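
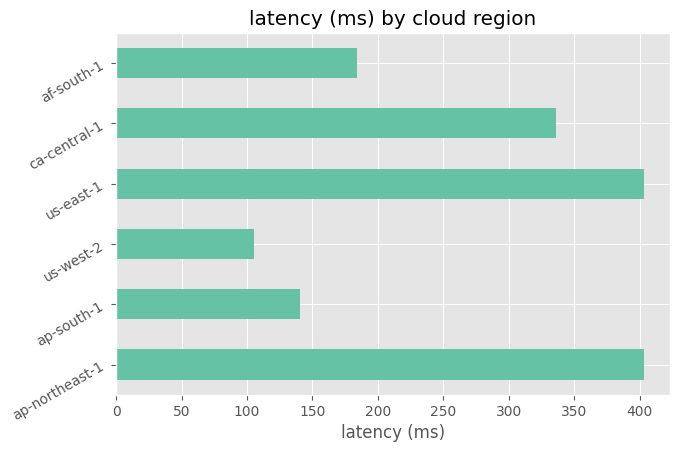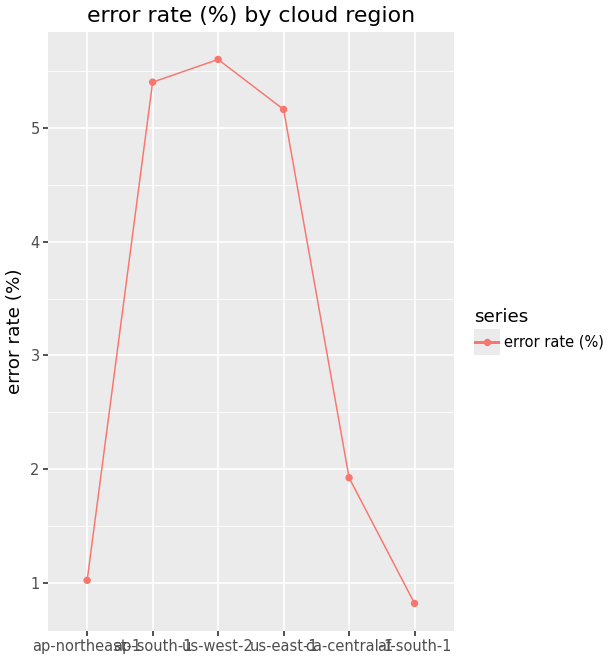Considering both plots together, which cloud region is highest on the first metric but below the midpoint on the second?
Chart 2 median error rate (%) ≈ 4; below-median cloud regions: ap-northeast-1, ca-central-1, af-south-1. Among those, ap-northeast-1 has the highest latency (ms) (≈ 400).

ap-northeast-1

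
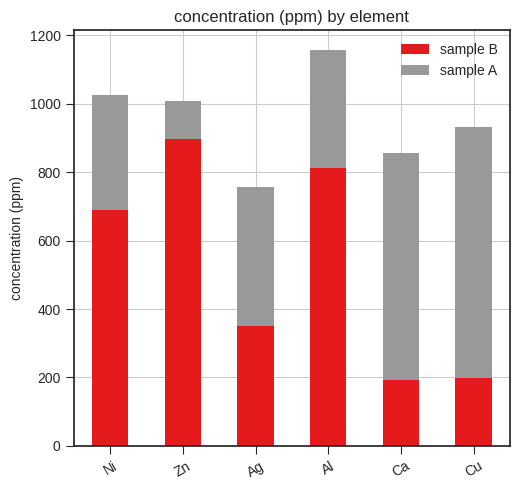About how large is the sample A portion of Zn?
≈ 100

sample A top ≈ 1000, bottom ≈ 900; segment ≈ 100.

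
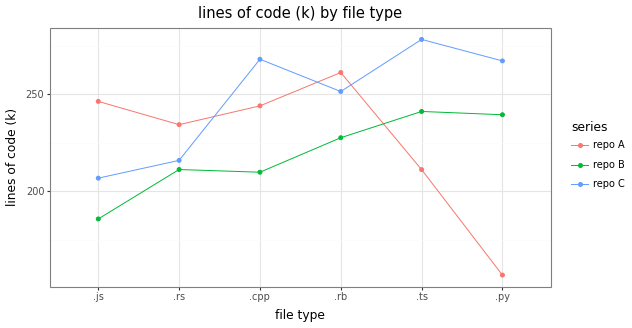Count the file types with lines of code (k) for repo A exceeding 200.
Above 200: .js, .rs, .cpp, .rb, .ts.

5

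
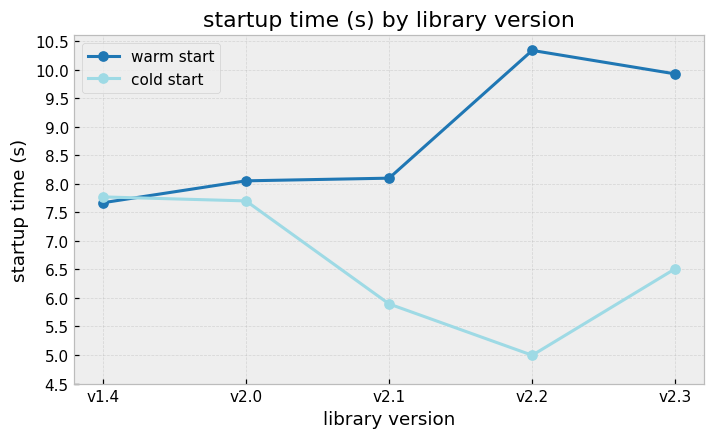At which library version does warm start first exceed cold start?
v2.0

v1.4: warm start ≈ 7.5 vs cold start ≈ 8.0 (not yet); v2.0: warm start ≈ 8.0 vs cold start ≈ 7.5 (first crossover).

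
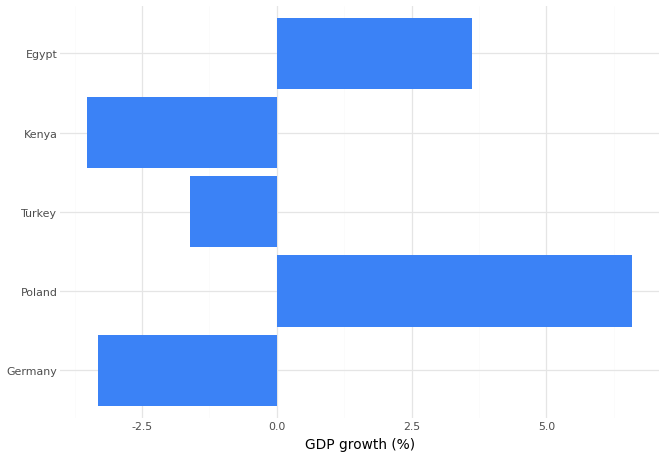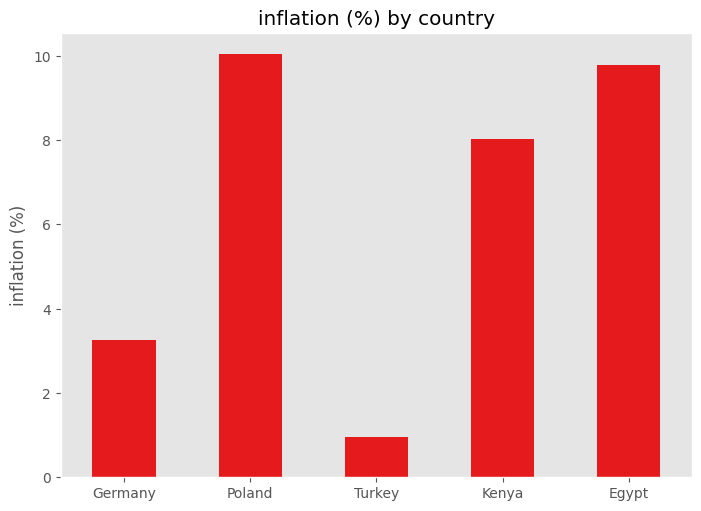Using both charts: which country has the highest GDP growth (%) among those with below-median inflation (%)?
Turkey

Chart 2 median inflation (%) ≈ 8; below-median countries: Germany, Turkey. Among those, Turkey has the highest GDP growth (%) (≈ -2).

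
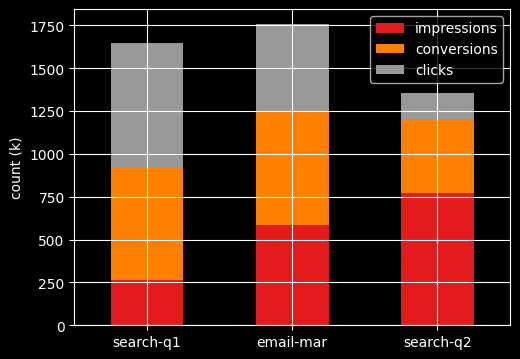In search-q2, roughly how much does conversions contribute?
≈ 400

conversions top ≈ 1200, bottom ≈ 800; segment ≈ 400.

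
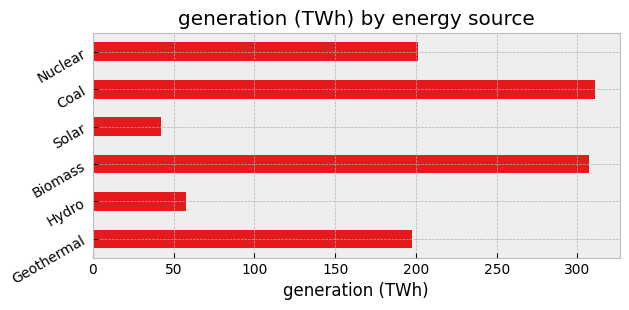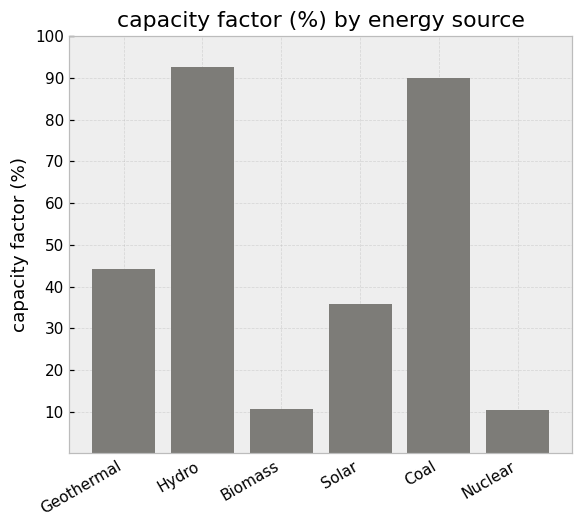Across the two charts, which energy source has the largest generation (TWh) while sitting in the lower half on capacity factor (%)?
Chart 2 median capacity factor (%) ≈ 40; below-median energy sources: Biomass, Solar, Nuclear. Among those, Biomass has the highest generation (TWh) (≈ 300).

Biomass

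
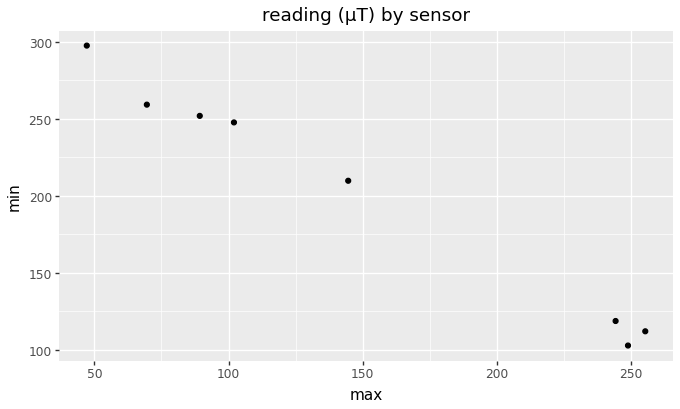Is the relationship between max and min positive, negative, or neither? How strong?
negative, strong

Points are negatively correlated; strong (|r| ≈ 1.0).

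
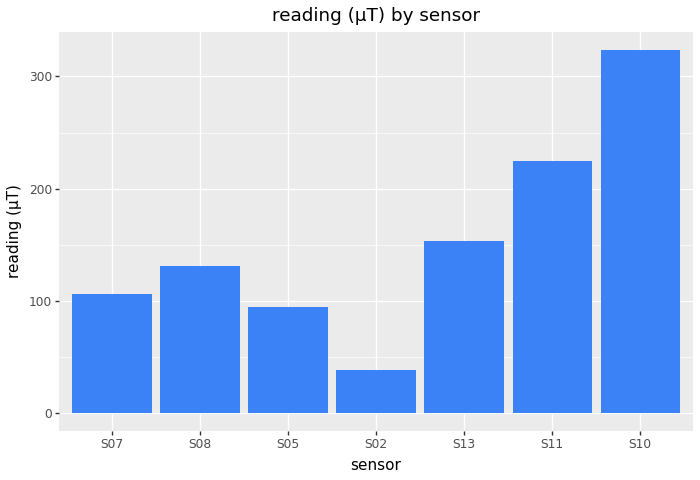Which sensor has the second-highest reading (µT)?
Top 3: S10 ≈ 300, S11 ≈ 200, S13 ≈ 150.

S11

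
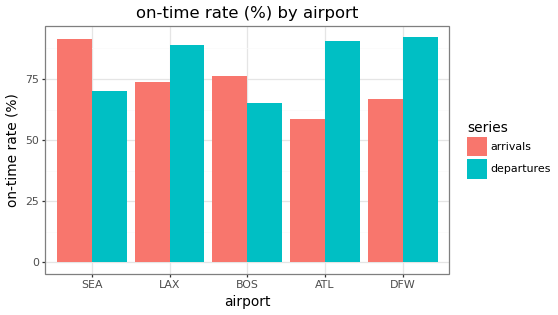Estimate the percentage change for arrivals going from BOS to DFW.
BOS ≈ 80, DFW ≈ 70; (70 − 80) / 80 ≈ -12.5%.

≈ -12.5%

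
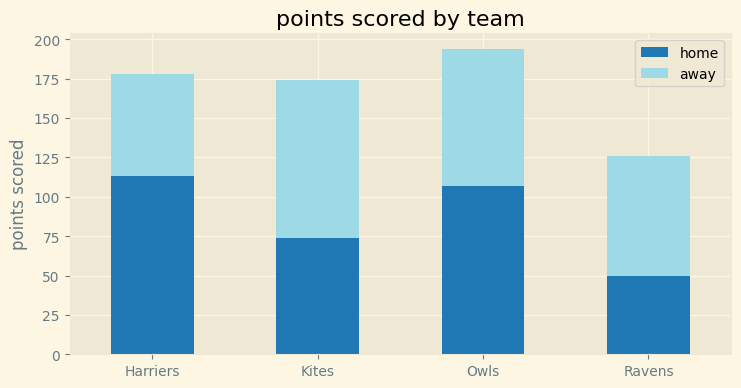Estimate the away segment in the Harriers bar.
≈ 60

away top ≈ 180, bottom ≈ 120; segment ≈ 60.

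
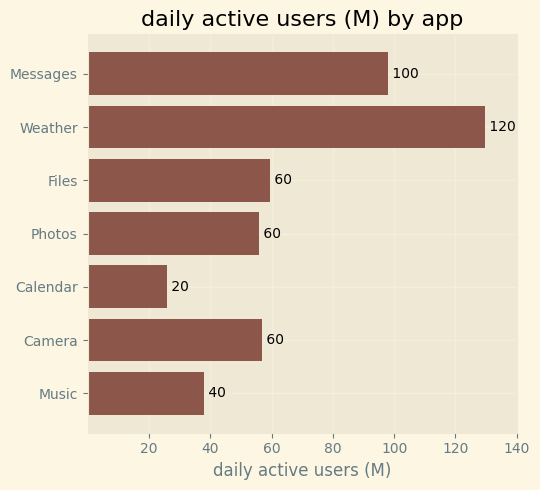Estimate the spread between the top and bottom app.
Max Weather ≈ 120, min Calendar ≈ 20; range ≈ 100.

≈ 100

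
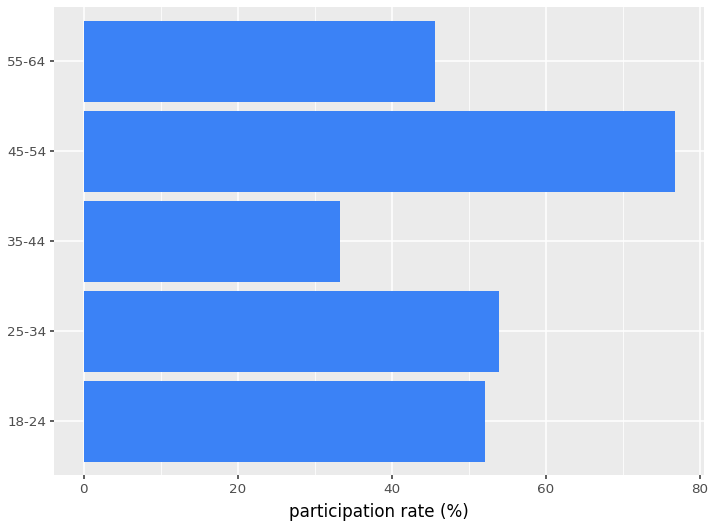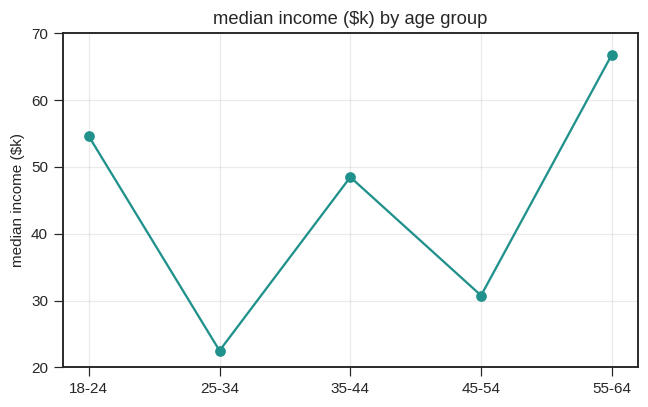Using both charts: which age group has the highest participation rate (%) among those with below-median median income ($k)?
Chart 2 median median income ($k) ≈ 50; below-median age groups: 25-34, 45-54. Among those, 45-54 has the highest participation rate (%) (≈ 80).

45-54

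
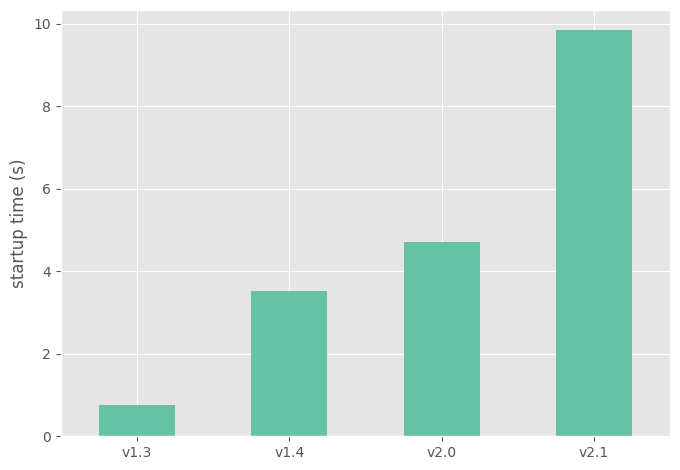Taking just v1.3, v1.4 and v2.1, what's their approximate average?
(1 + 4 + 10) / 3 ≈ 5.

≈ 5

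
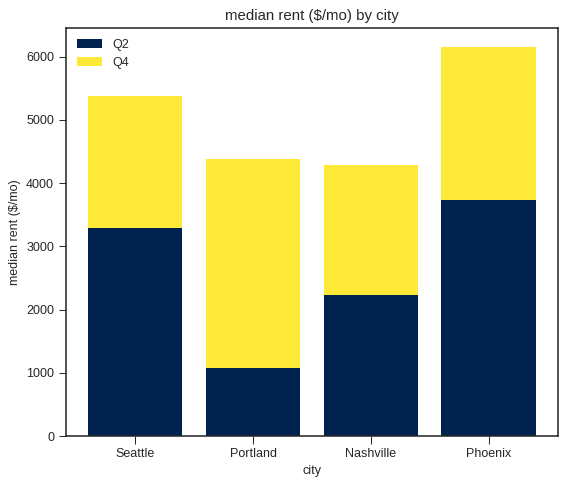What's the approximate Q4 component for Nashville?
≈ 2000

Q4 top ≈ 4000, bottom ≈ 2000; segment ≈ 2000.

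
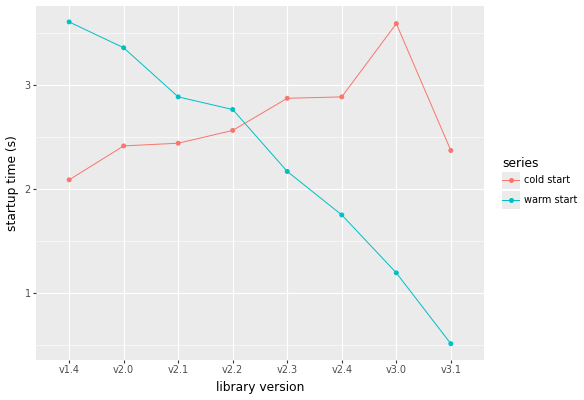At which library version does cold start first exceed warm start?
v2.3

v2.2: cold start ≈ 2.5 vs warm start ≈ 3.0 (not yet); v2.3: cold start ≈ 3.0 vs warm start ≈ 2.0 (first crossover).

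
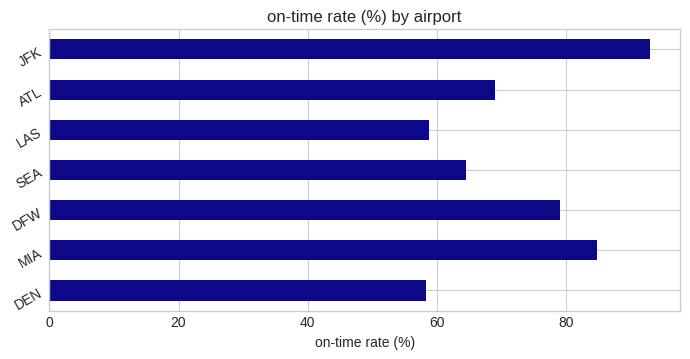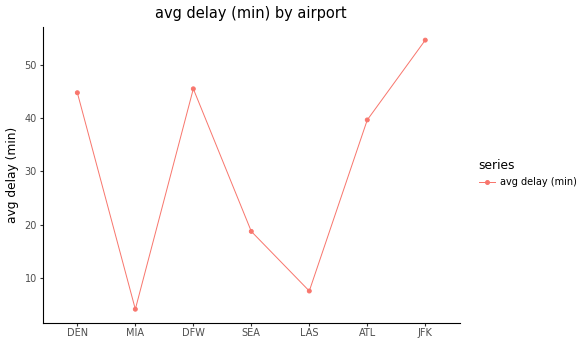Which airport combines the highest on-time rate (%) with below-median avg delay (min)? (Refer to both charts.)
Chart 2 median avg delay (min) ≈ 40; below-median airports: MIA, SEA, LAS. Among those, MIA has the highest on-time rate (%) (≈ 80).

MIA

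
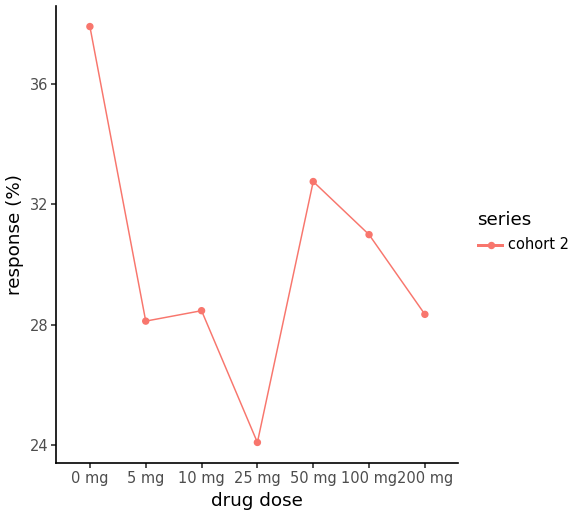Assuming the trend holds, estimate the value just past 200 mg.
≈ 26

Last three: 32, 30, 28 → slope ≈ -2/step → next ≈ 26.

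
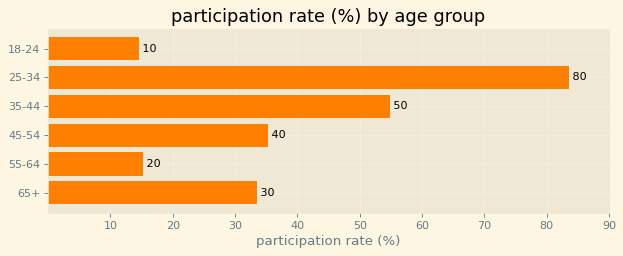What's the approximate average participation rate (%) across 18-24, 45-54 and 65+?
≈ 27

(10 + 40 + 30) / 3 ≈ 27.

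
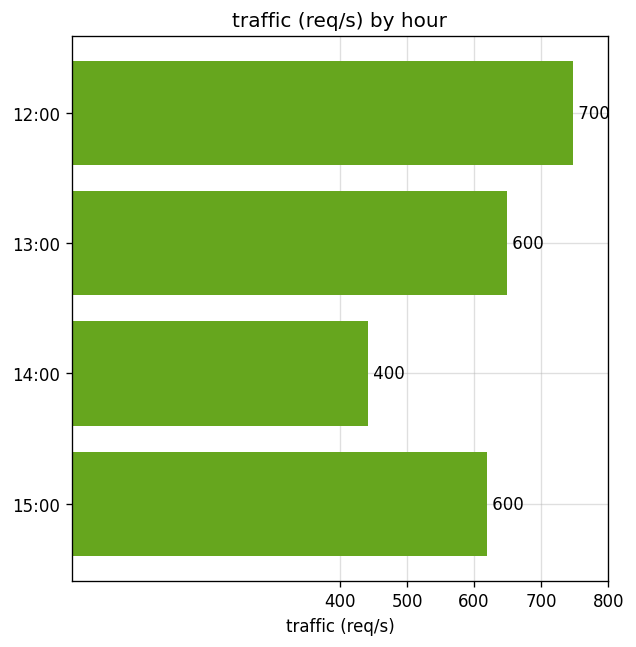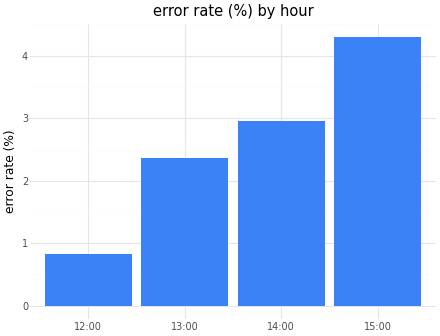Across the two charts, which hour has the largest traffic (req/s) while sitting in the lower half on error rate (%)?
Chart 2 median error rate (%) ≈ 2.5; below-median hours: 12:00, 13:00. Among those, 12:00 has the highest traffic (req/s) (≈ 700).

12:00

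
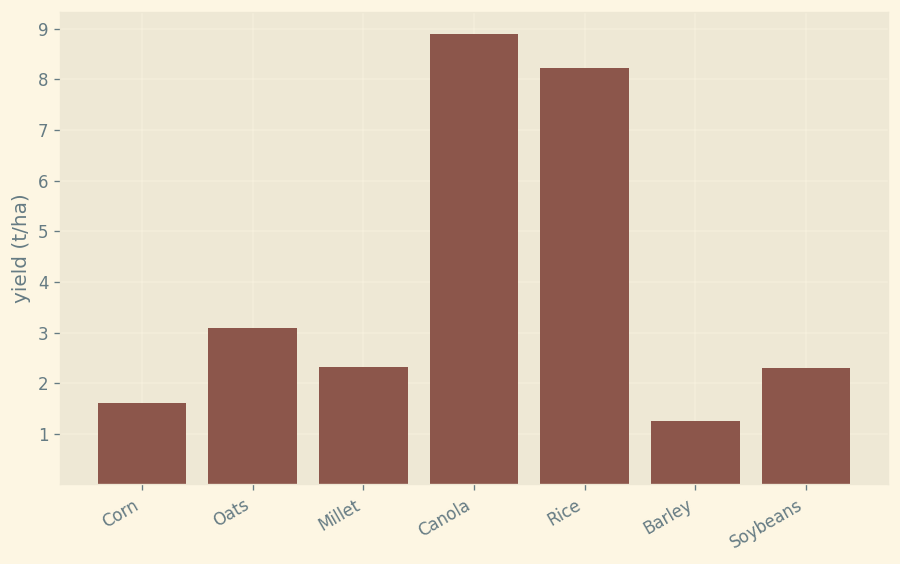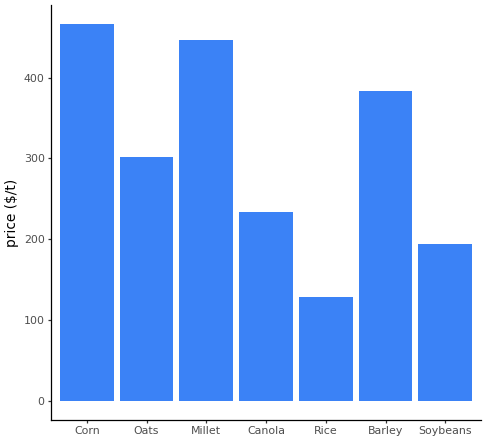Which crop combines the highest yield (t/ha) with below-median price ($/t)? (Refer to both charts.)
Canola

Chart 2 median price ($/t) ≈ 300; below-median crops: Canola, Rice, Soybeans. Among those, Canola has the highest yield (t/ha) (≈ 9).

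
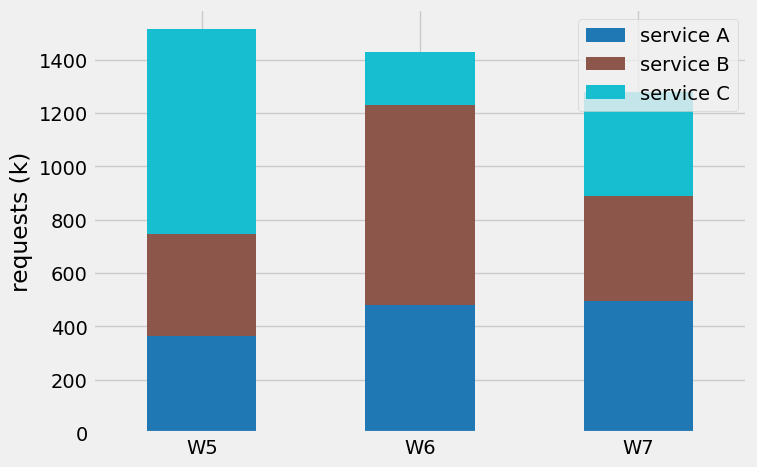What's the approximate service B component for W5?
≈ 400

service B top ≈ 800, bottom ≈ 400; segment ≈ 400.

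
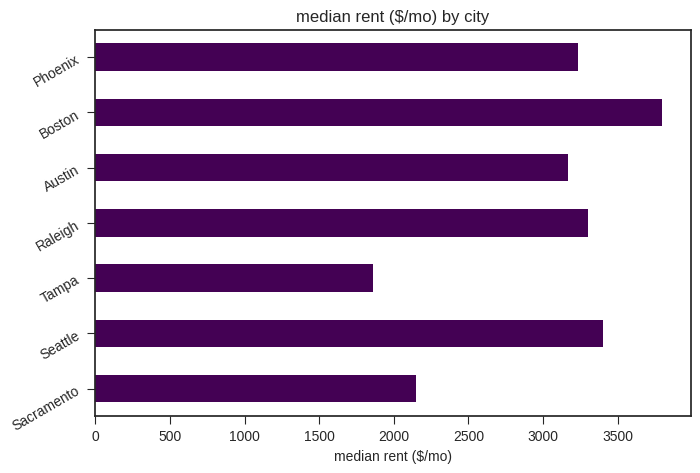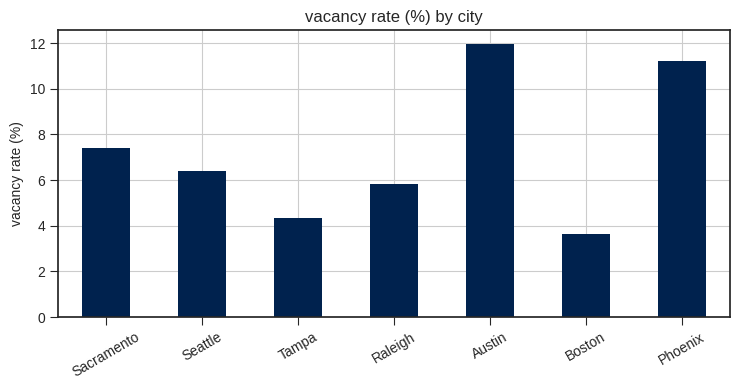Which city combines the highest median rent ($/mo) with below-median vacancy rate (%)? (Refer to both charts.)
Boston

Chart 2 median vacancy rate (%) ≈ 6; below-median cities: Tampa, Raleigh, Boston. Among those, Boston has the highest median rent ($/mo) (≈ 4000).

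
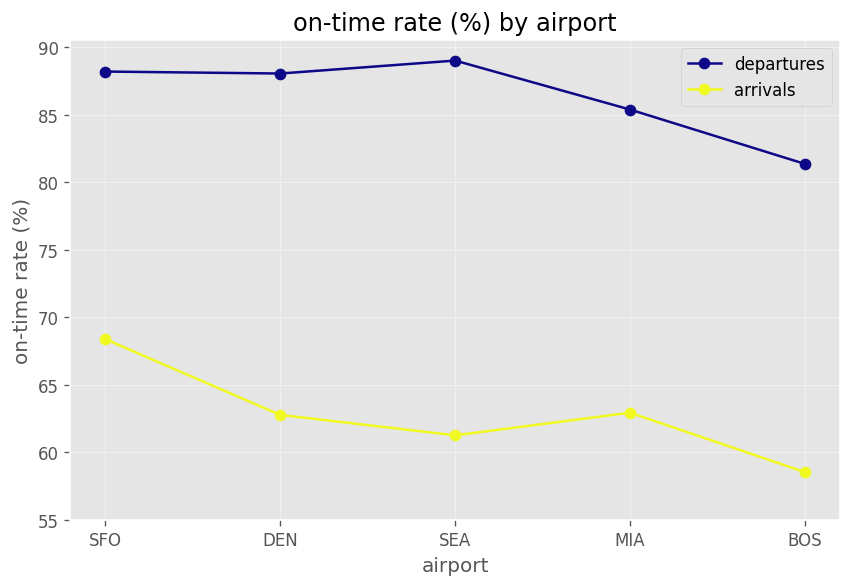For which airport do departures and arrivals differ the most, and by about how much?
SEA, ≈ 30 %

SEA: departures ≈ 90, arrivals ≈ 60 → gap ≈ 30. Next-largest (DEN) is only ≈ 25.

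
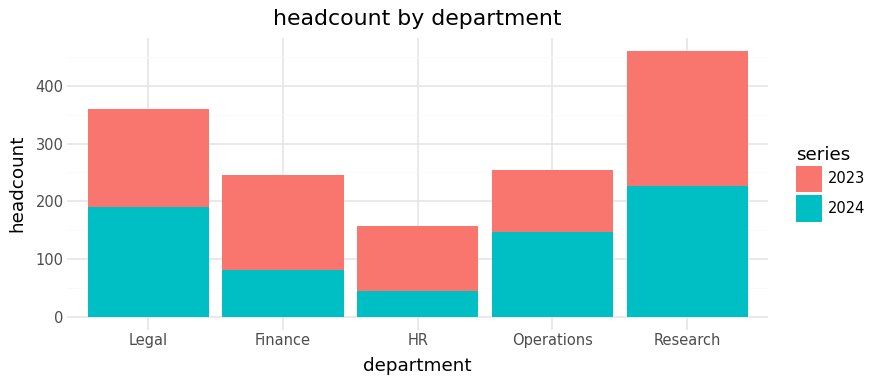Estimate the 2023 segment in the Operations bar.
2023 top ≈ 250, bottom ≈ 150; segment ≈ 100.

≈ 100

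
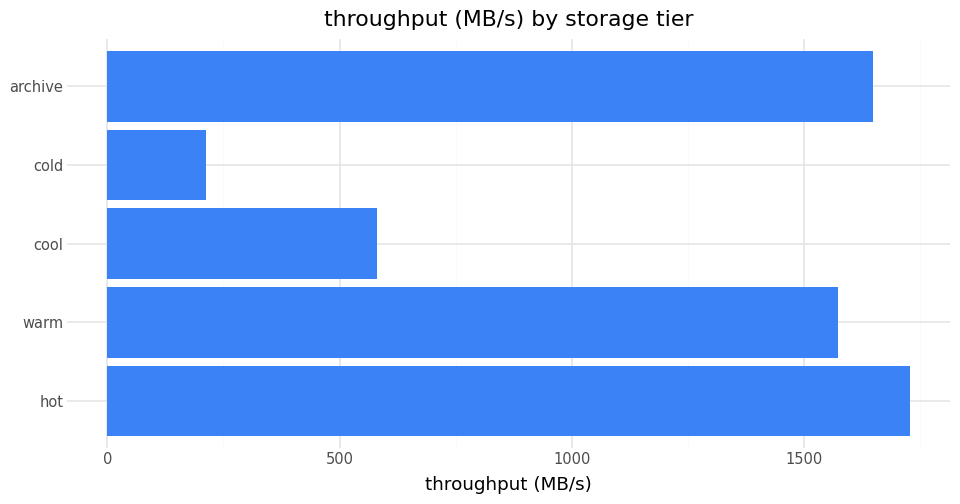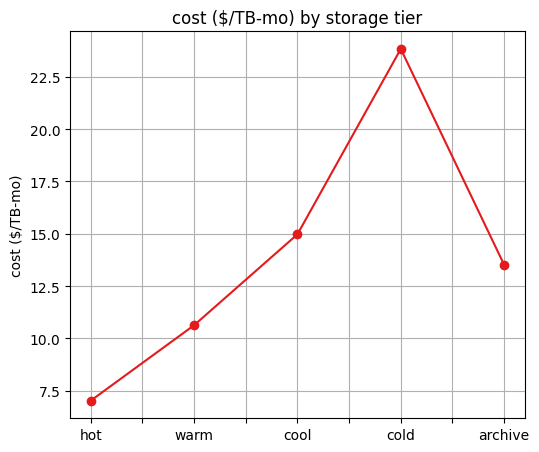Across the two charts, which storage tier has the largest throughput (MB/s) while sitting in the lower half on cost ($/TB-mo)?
Chart 2 median cost ($/TB-mo) ≈ 15; below-median storage tiers: hot, warm. Among those, hot has the highest throughput (MB/s) (≈ 1800).

hot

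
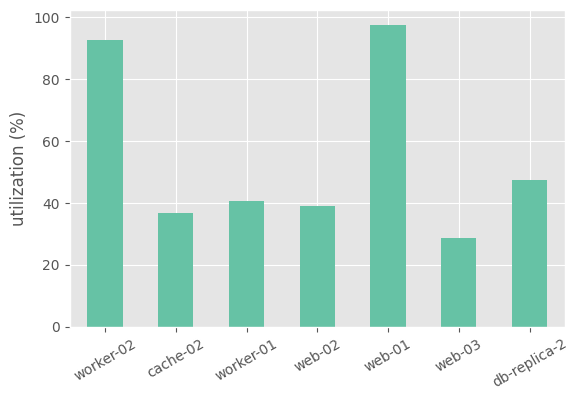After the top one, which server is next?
worker-02

Top 3: web-01 ≈ 100, worker-02 ≈ 90, db-replica-2 ≈ 50.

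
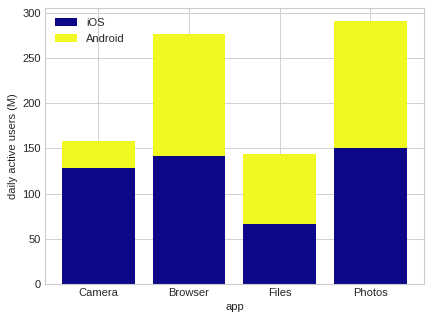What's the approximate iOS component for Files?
iOS top ≈ 75, bottom ≈ 0; segment ≈ 75.

≈ 75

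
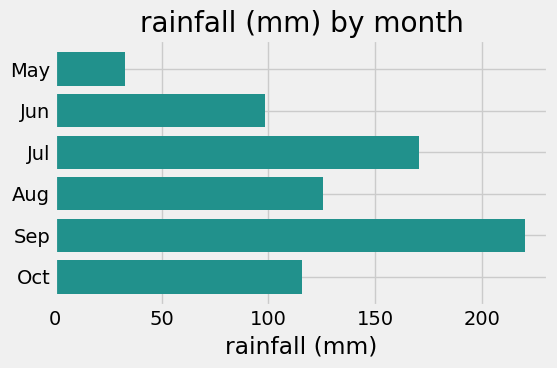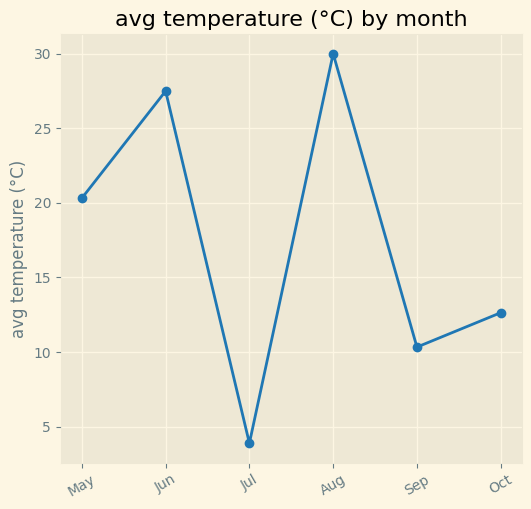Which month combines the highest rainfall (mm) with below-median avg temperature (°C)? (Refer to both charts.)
Sep

Chart 2 median avg temperature (°C) ≈ 15; below-median months: Jul, Sep, Oct. Among those, Sep has the highest rainfall (mm) (≈ 225).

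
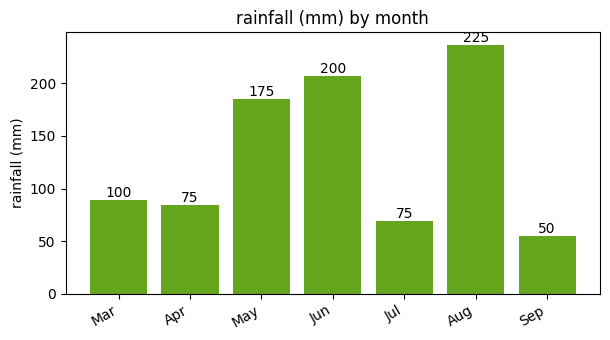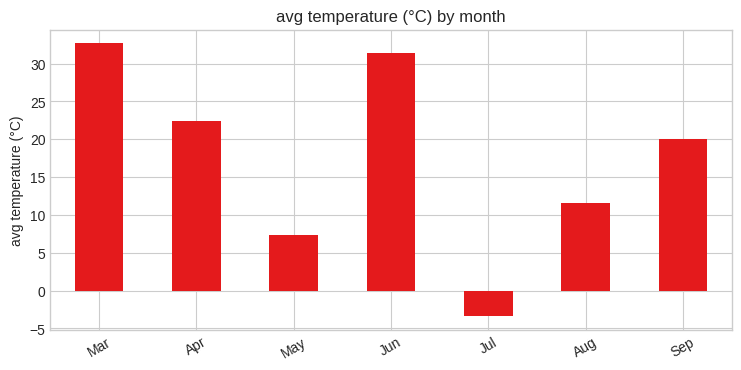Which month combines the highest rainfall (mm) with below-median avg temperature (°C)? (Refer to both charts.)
Aug

Chart 2 median avg temperature (°C) ≈ 20; below-median months: May, Jul, Aug. Among those, Aug has the highest rainfall (mm) (≈ 225).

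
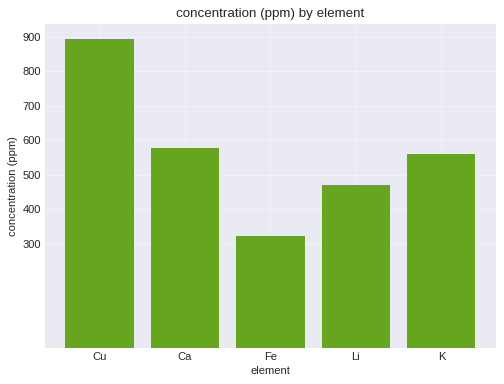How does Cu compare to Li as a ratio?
≈ 1.8×

Cu ≈ 900, Li ≈ 500; 900/500 ≈ 1.8.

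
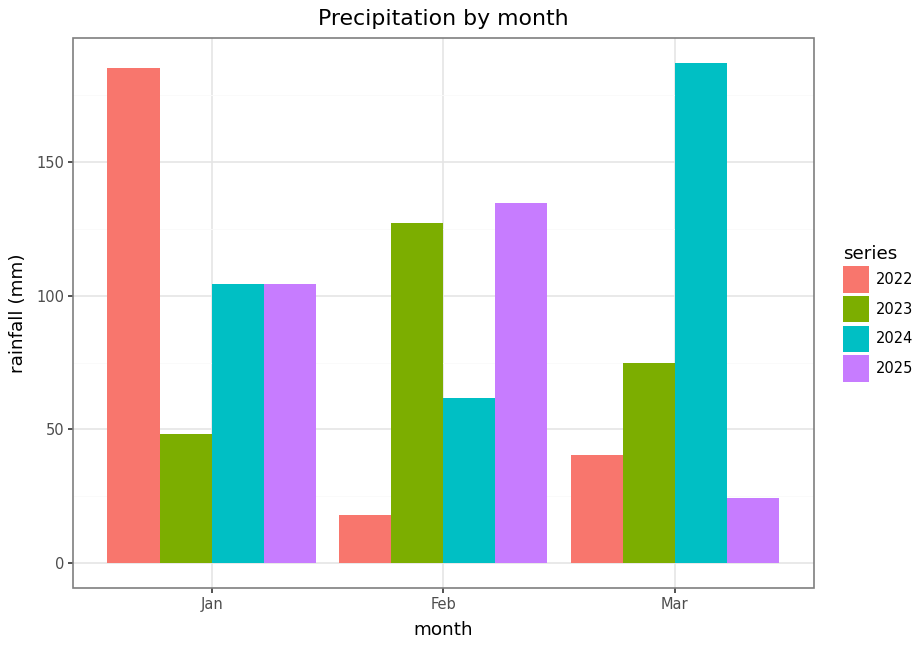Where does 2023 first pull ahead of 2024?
Jan: 2023 ≈ 40 vs 2024 ≈ 100 (not yet); Feb: 2023 ≈ 120 vs 2024 ≈ 60 (first crossover).

Feb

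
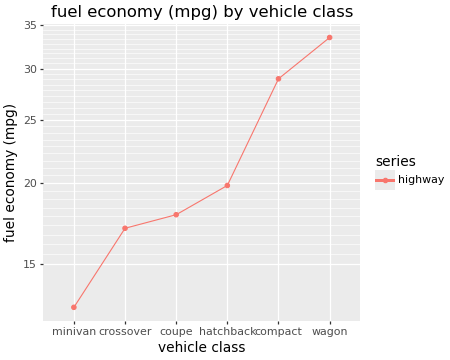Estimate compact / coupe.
≈ 1.56×

compact ≈ 28, coupe ≈ 18; 28/18 ≈ 1.56.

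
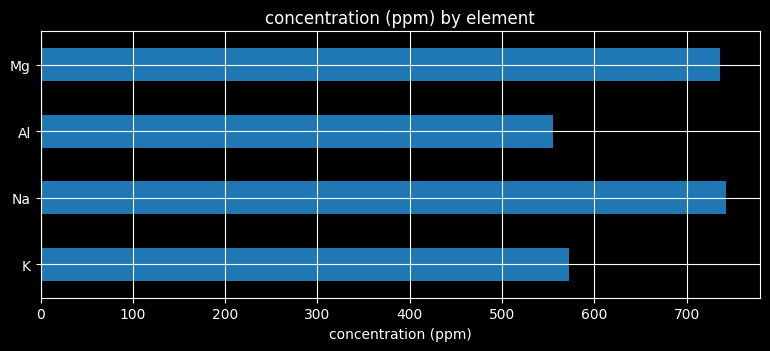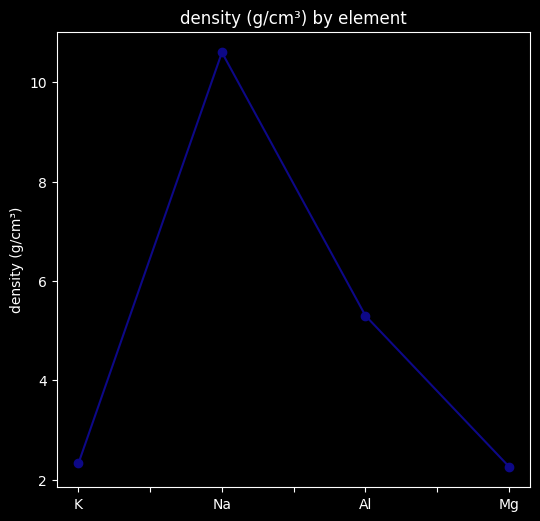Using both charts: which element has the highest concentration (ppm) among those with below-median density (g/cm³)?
Mg

Chart 2 median density (g/cm³) ≈ 4; below-median elements: K, Mg. Among those, Mg has the highest concentration (ppm) (≈ 700).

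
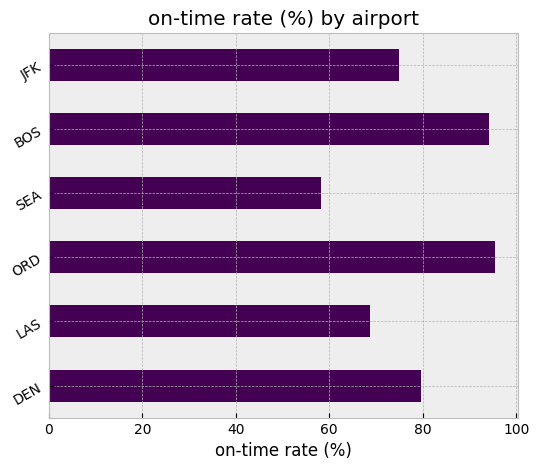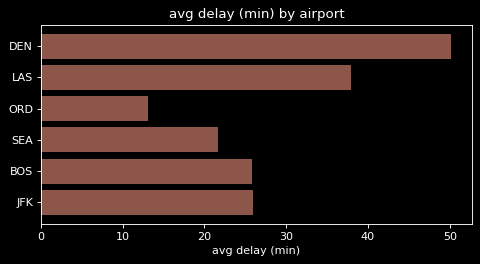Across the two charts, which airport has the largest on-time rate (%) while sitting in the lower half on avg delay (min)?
ORD

Chart 2 median avg delay (min) ≈ 25; below-median airports: ORD, SEA, BOS. Among those, ORD has the highest on-time rate (%) (≈ 100).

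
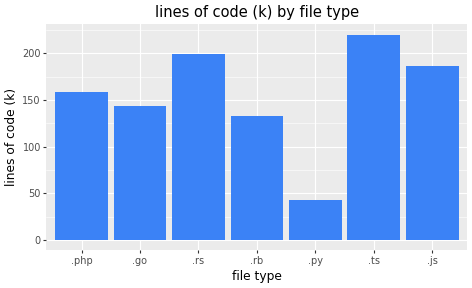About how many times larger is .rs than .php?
≈ 1.25×

.rs ≈ 200, .php ≈ 160; 200/160 ≈ 1.25.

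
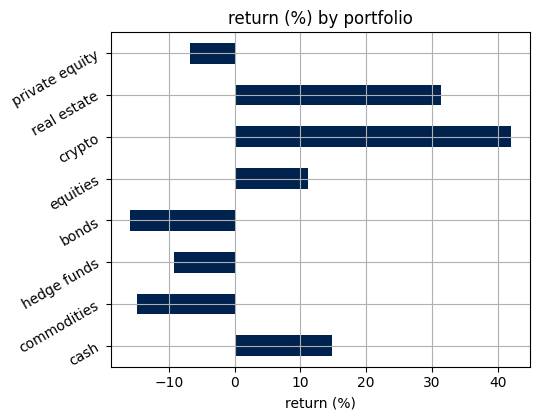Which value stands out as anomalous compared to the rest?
crypto

crypto ≈ 40; the rest sit between ≈ -15 and ≈ 30.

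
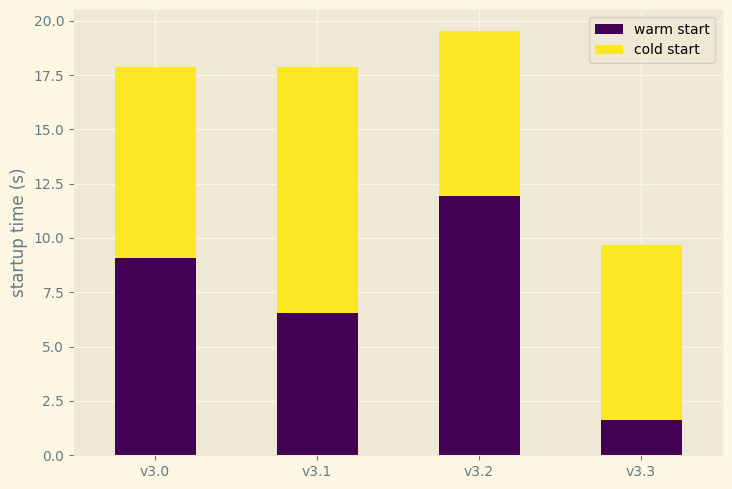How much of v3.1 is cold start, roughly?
≈ 12

cold start top ≈ 18, bottom ≈ 6; segment ≈ 12.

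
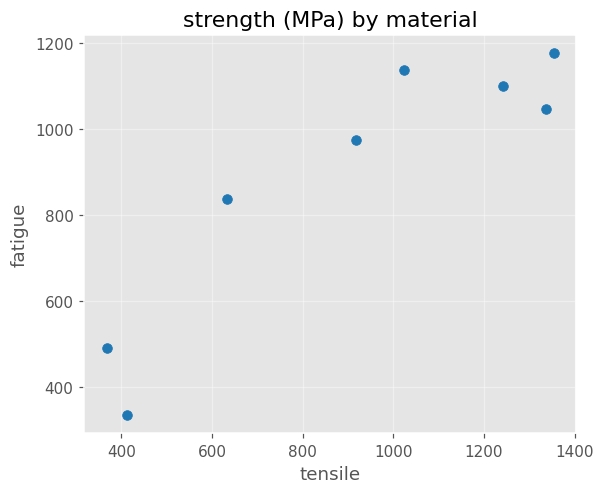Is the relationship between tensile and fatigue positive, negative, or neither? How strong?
Points are positively correlated; strong (|r| ≈ 0.9).

positive, strong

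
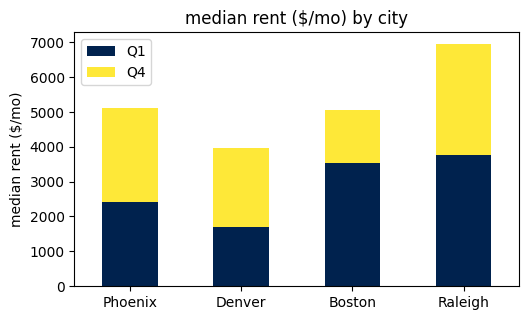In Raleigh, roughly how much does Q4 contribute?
≈ 3000

Q4 top ≈ 7000, bottom ≈ 4000; segment ≈ 3000.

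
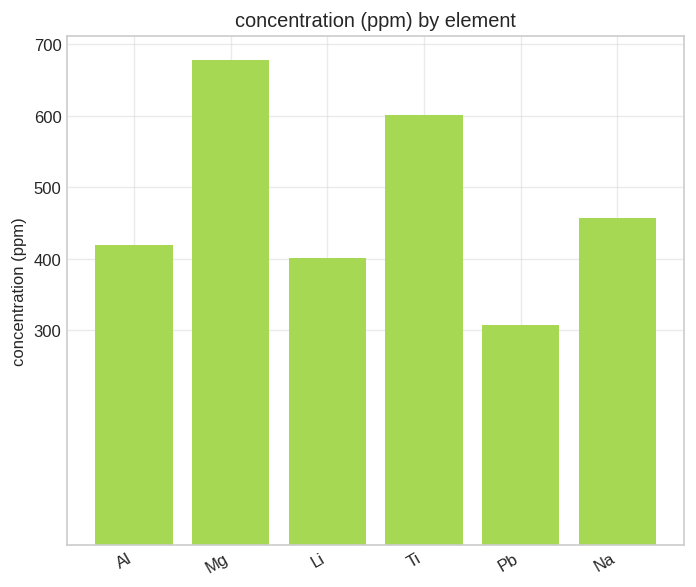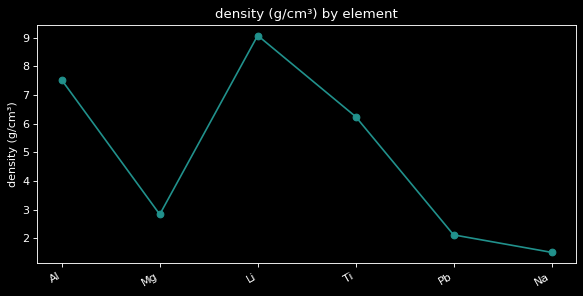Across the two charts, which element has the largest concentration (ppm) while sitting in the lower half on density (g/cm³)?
Chart 2 median density (g/cm³) ≈ 5; below-median elements: Mg, Pb, Na. Among those, Mg has the highest concentration (ppm) (≈ 700).

Mg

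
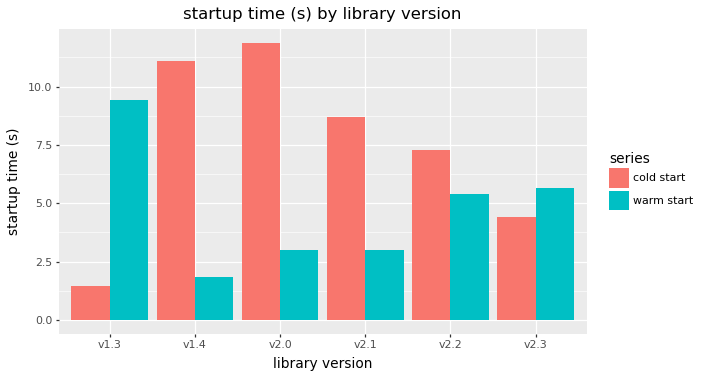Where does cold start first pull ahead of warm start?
v1.3: cold start ≈ 1 vs warm start ≈ 9 (not yet); v1.4: cold start ≈ 11 vs warm start ≈ 2 (first crossover).

v1.4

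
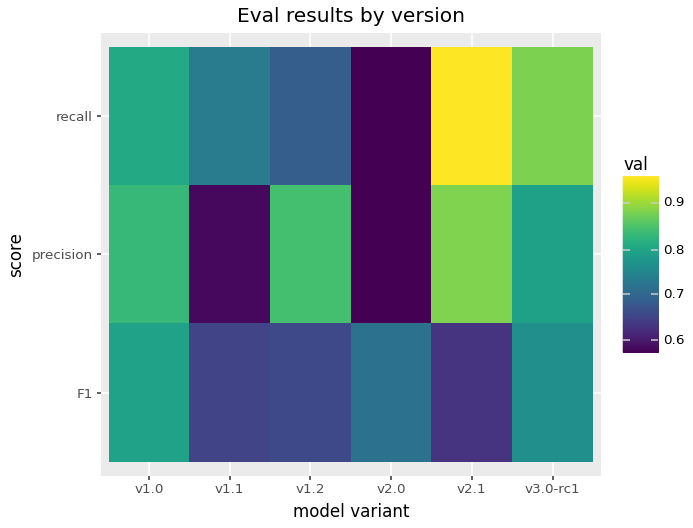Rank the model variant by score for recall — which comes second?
v3.0-rc1

Top 3 for recall: v2.1 ≈ 0.95, v3.0-rc1 ≈ 0.90, v1.0 ≈ 0.80.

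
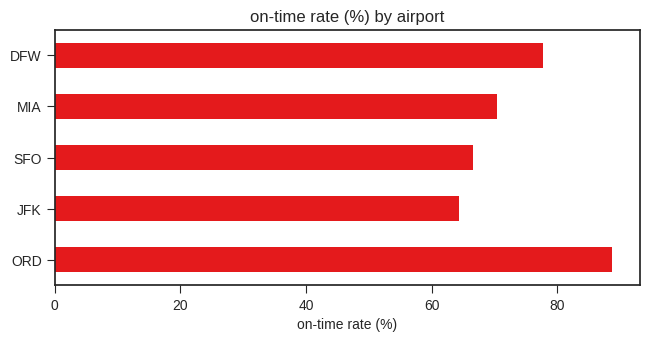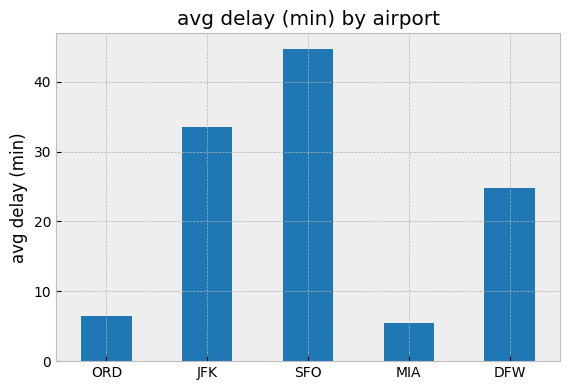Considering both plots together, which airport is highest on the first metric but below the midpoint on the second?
Chart 2 median avg delay (min) ≈ 25; below-median airports: ORD, MIA. Among those, ORD has the highest on-time rate (%) (≈ 90).

ORD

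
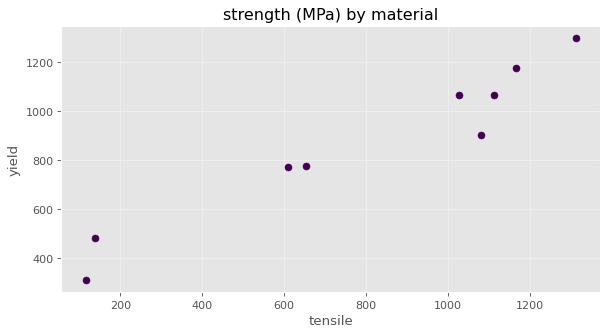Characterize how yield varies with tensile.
positive, strong

Points are positively correlated; strong (|r| ≈ 1.0).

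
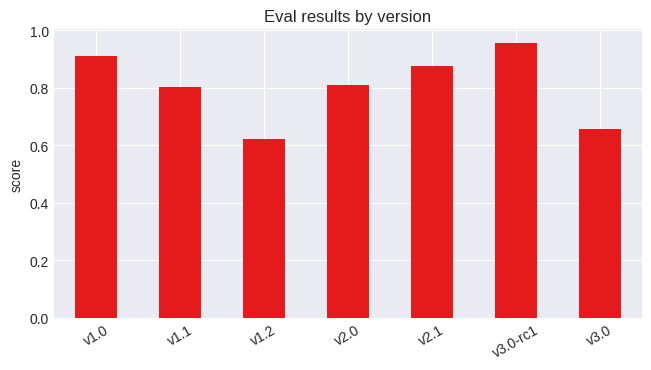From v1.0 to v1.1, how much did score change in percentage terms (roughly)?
v1.0 ≈ 0.9, v1.1 ≈ 0.8; (0.8 − 0.9) / 0.9 ≈ -11.1%.

≈ -11.1%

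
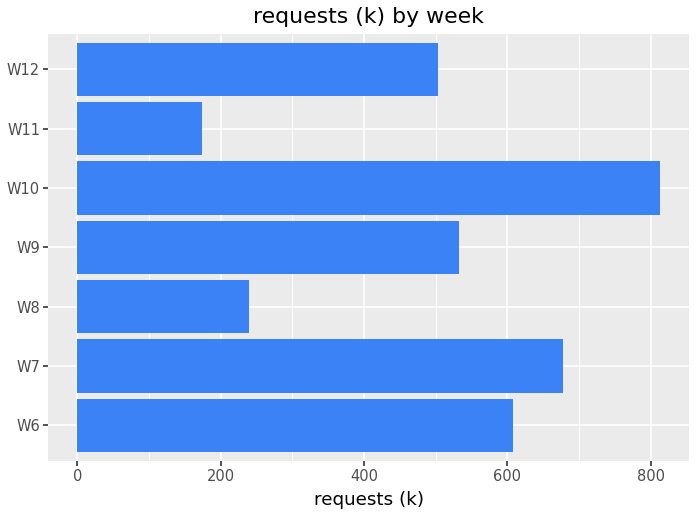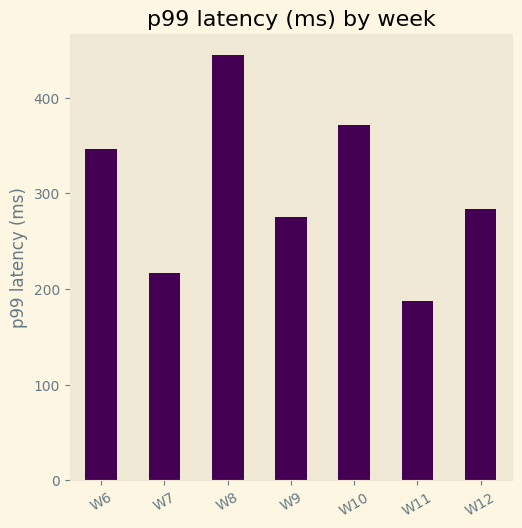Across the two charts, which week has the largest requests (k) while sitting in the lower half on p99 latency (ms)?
Chart 2 median p99 latency (ms) ≈ 300; below-median weeks: W7, W9, W11. Among those, W7 has the highest requests (k) (≈ 700).

W7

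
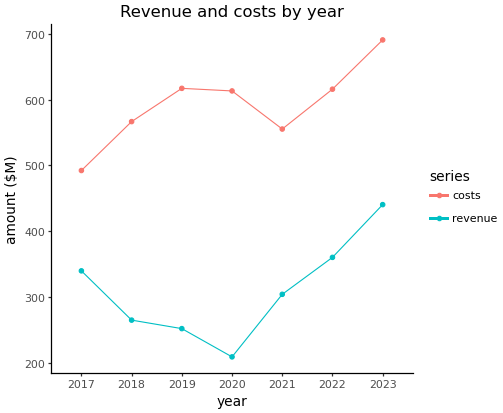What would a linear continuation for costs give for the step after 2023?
Last three: 550, 600, 700 → slope ≈ 75/step → next ≈ 775.

≈ 775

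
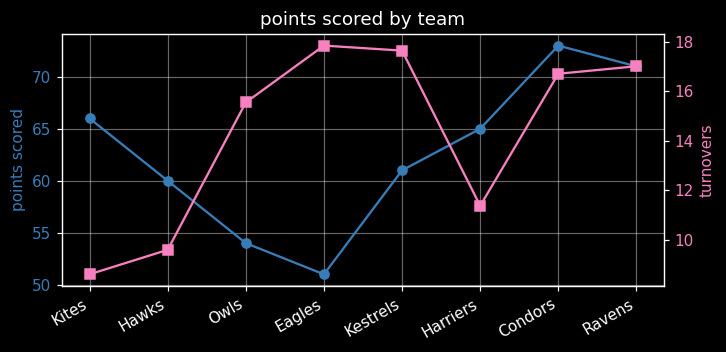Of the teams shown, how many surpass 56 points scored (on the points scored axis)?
Above 56: Kites, Hawks, Kestrels, Harriers, Condors, Ravens.

6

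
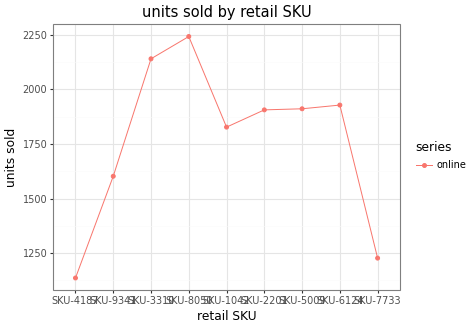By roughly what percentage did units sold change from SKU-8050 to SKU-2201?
SKU-8050 ≈ 2200, SKU-2201 ≈ 1900; (1900 − 2200) / 2200 ≈ -13.6%.

≈ -13.6%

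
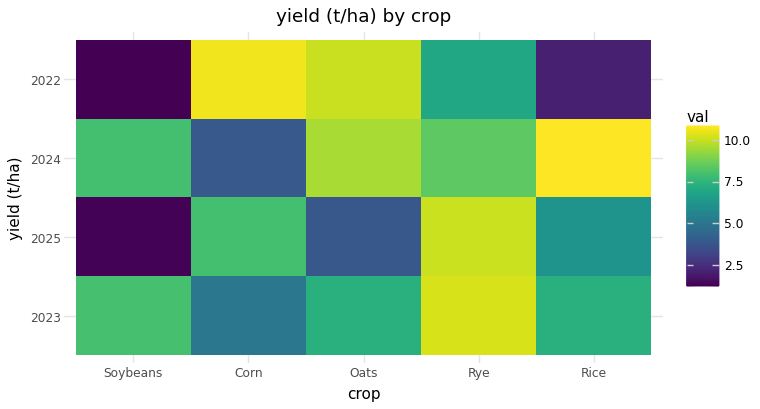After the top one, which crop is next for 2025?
Top 3 for 2025: Rye ≈ 10, Corn ≈ 8, Rice ≈ 6.

Corn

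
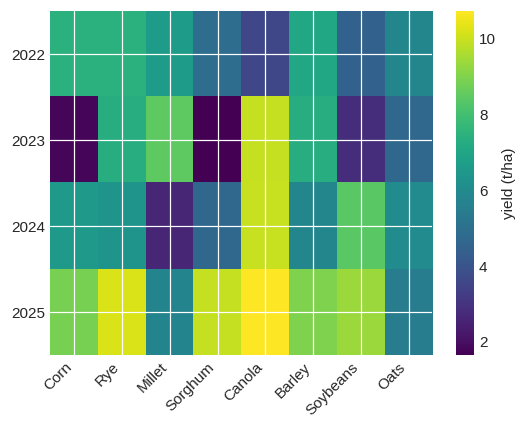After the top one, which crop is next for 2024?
Soybeans

Top 3 for 2024: Canola ≈ 10, Soybeans ≈ 8, Corn ≈ 7.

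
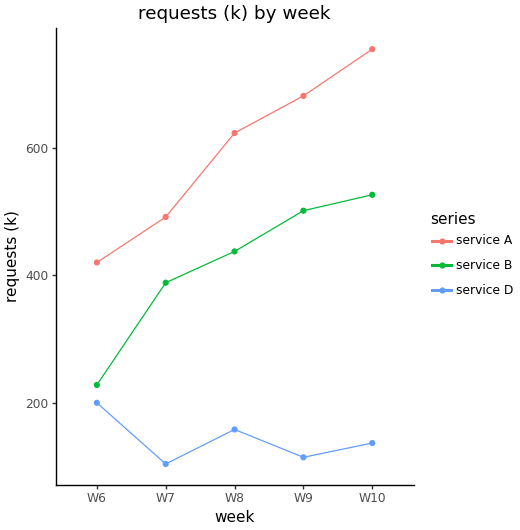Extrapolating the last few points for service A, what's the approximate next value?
≈ 900

Last three: 600, 700, 800 → slope ≈ 100/step → next ≈ 900.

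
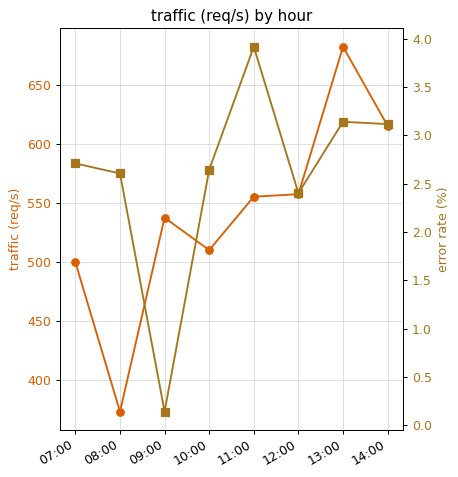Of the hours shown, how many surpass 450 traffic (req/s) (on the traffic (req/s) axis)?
Above 450: 07:00, 09:00, 10:00, 11:00, 12:00, 13:00, 14:00.

7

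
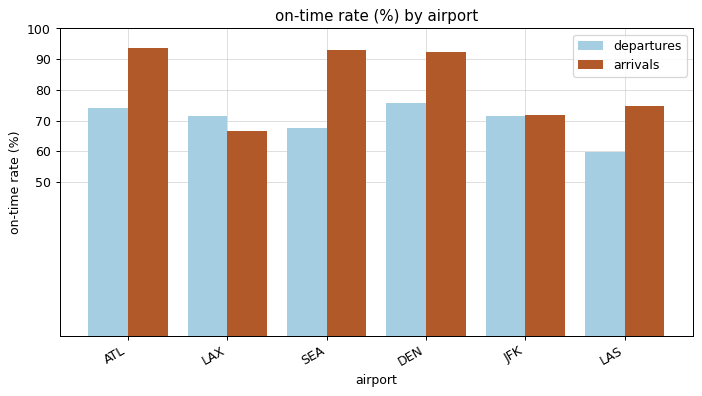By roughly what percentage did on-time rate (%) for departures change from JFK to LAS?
≈ -14.3%

JFK ≈ 70, LAS ≈ 60; (60 − 70) / 70 ≈ -14.3%.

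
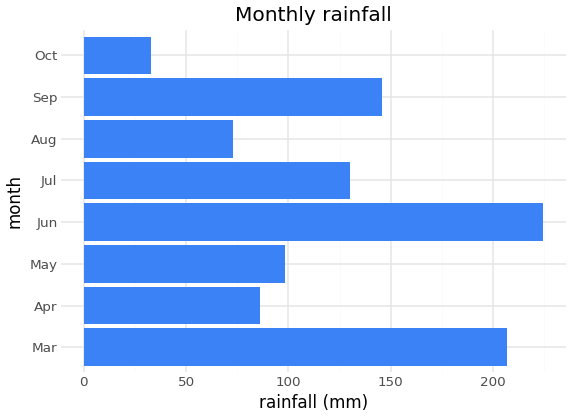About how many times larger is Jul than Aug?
Jul ≈ 140, Aug ≈ 80; 140/80 ≈ 1.75.

≈ 1.75×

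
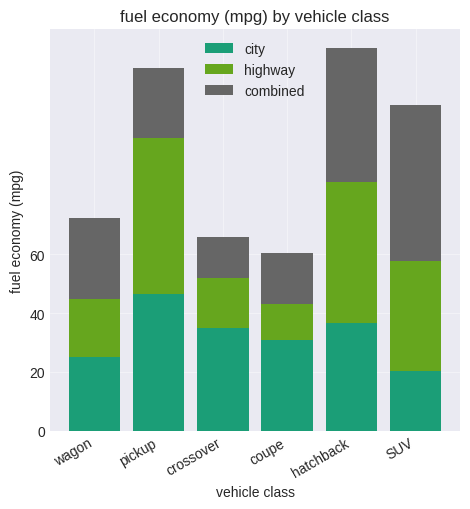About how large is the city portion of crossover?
≈ 40

city top ≈ 40, bottom ≈ 0; segment ≈ 40.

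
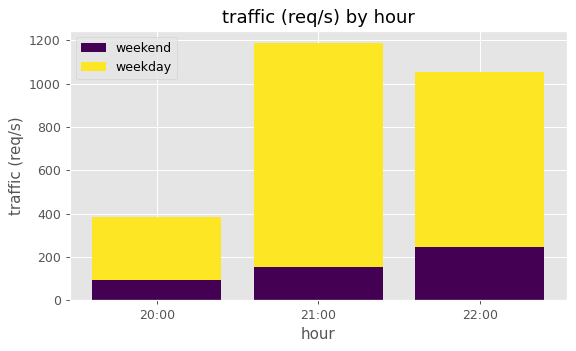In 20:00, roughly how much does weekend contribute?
weekend top ≈ 100, bottom ≈ 0; segment ≈ 100.

≈ 100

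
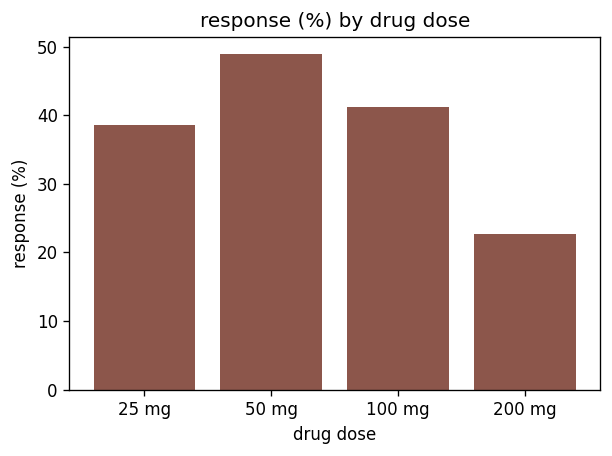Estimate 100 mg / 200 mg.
≈ 1.6×

100 mg ≈ 40, 200 mg ≈ 25; 40/25 ≈ 1.6.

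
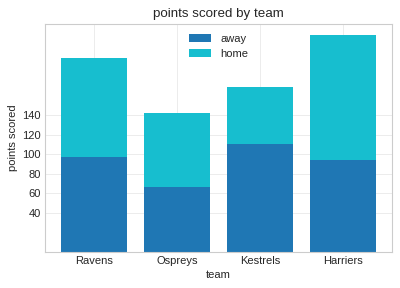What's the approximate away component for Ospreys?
≈ 60

away top ≈ 60, bottom ≈ 0; segment ≈ 60.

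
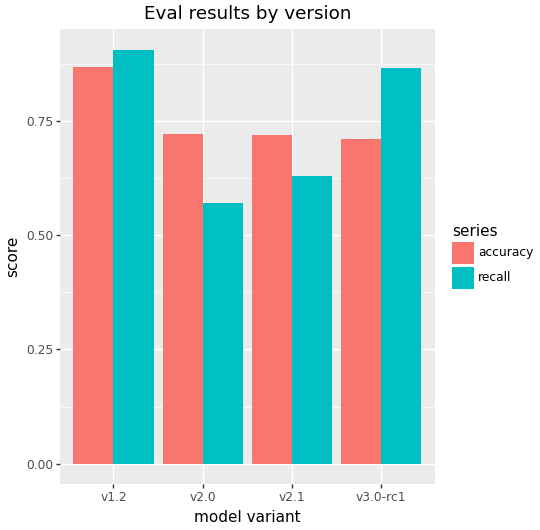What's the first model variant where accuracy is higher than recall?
v1.2: accuracy ≈ 0.9 vs recall ≈ 0.9 (not yet); v2.0: accuracy ≈ 0.7 vs recall ≈ 0.6 (first crossover).

v2.0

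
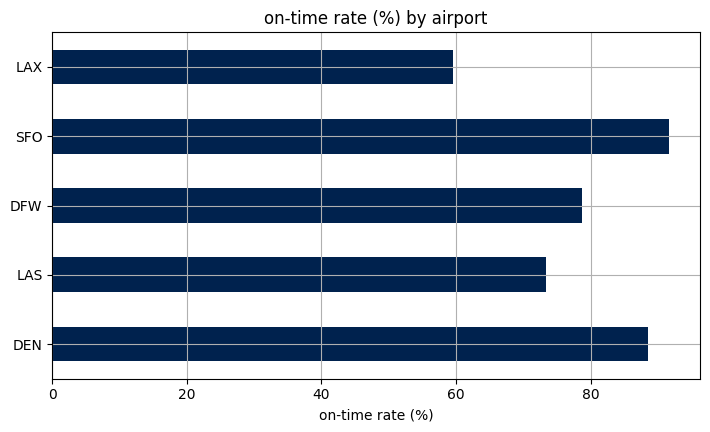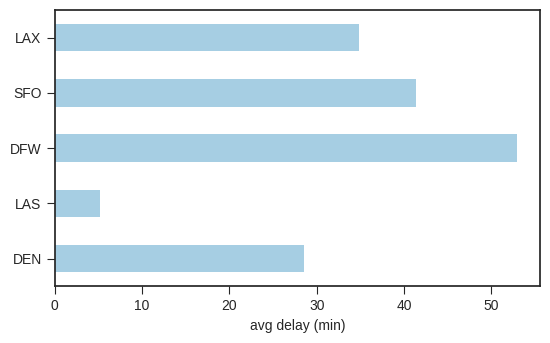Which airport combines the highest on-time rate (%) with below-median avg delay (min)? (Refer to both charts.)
DEN

Chart 2 median avg delay (min) ≈ 35; below-median airports: DEN, LAS. Among those, DEN has the highest on-time rate (%) (≈ 90).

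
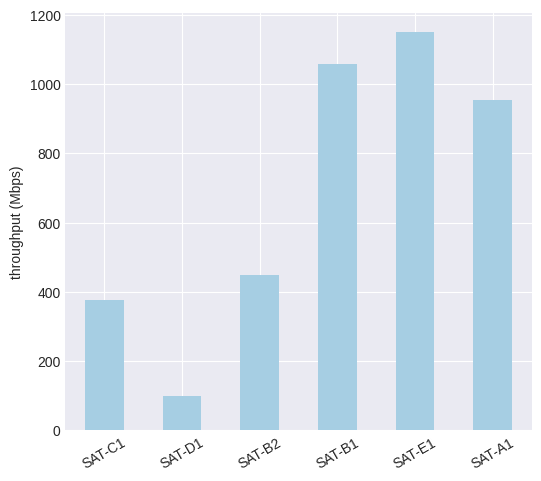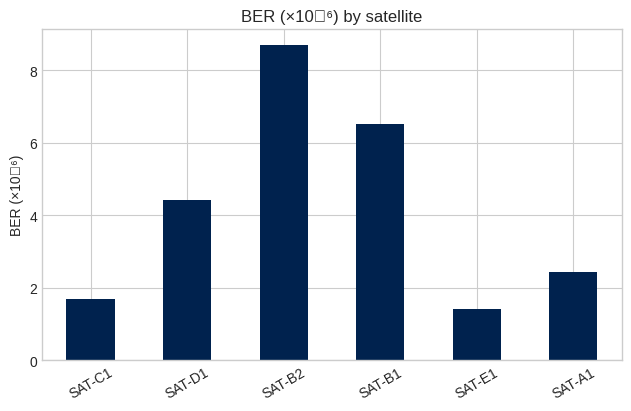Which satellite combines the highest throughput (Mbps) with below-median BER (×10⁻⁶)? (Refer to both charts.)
Chart 2 median BER (×10⁻⁶) ≈ 3; below-median satellites: SAT-C1, SAT-E1, SAT-A1. Among those, SAT-E1 has the highest throughput (Mbps) (≈ 1200).

SAT-E1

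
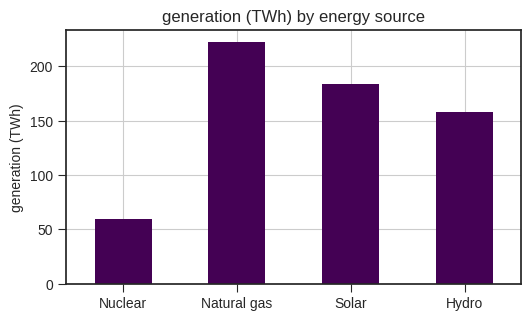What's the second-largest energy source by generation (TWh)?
Top 3: Natural gas ≈ 220, Solar ≈ 180, Hydro ≈ 160.

Solar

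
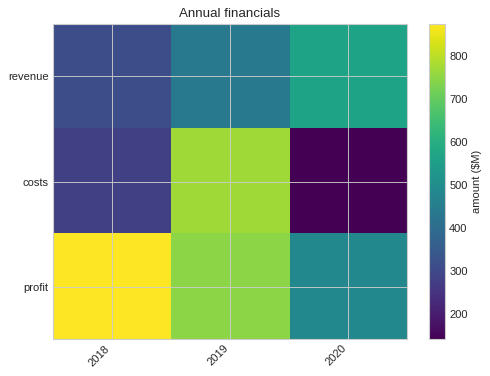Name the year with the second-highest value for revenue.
Top 3 for revenue: 2020 ≈ 600, 2019 ≈ 400, 2018 ≈ 300.

2019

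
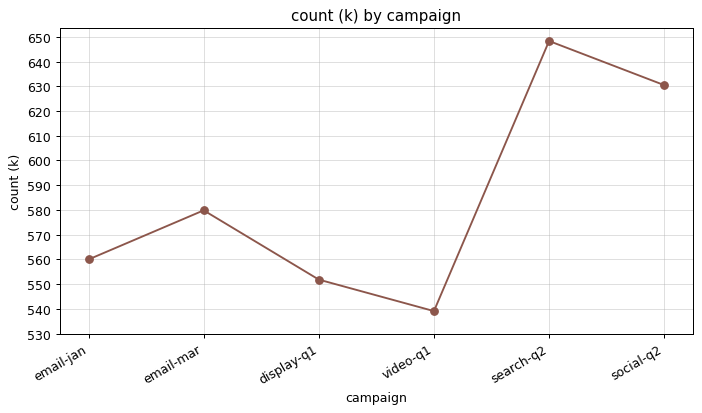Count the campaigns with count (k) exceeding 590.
Above 590: search-q2, social-q2.

2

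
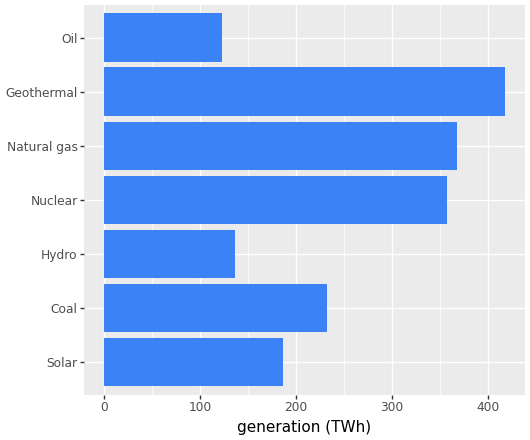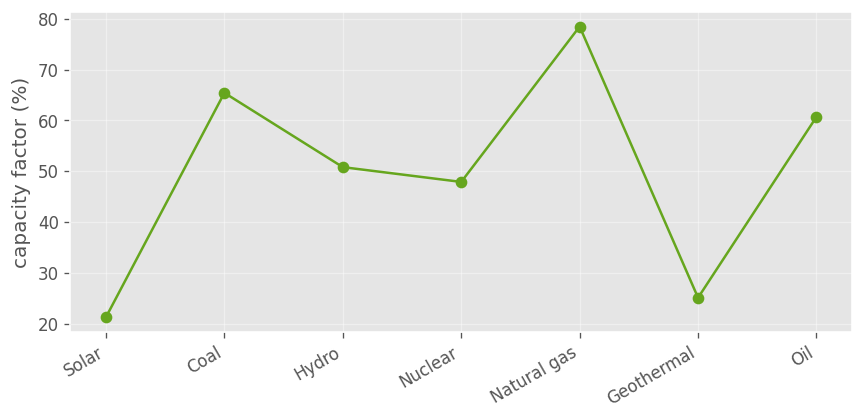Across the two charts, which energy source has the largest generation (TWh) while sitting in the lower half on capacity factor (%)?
Geothermal

Chart 2 median capacity factor (%) ≈ 50; below-median energy sources: Solar, Nuclear, Geothermal. Among those, Geothermal has the highest generation (TWh) (≈ 400).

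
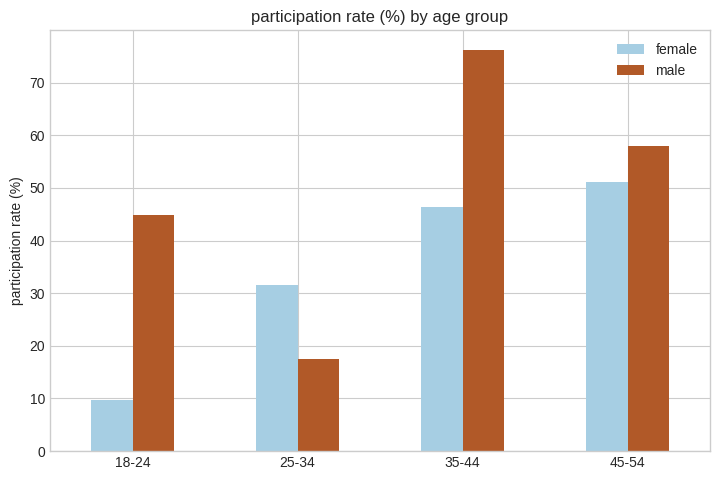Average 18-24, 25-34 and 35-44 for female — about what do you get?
(10 + 30 + 50) / 3 ≈ 30.

≈ 30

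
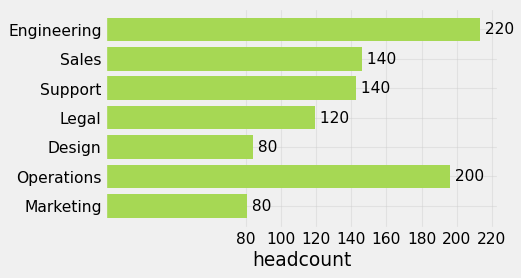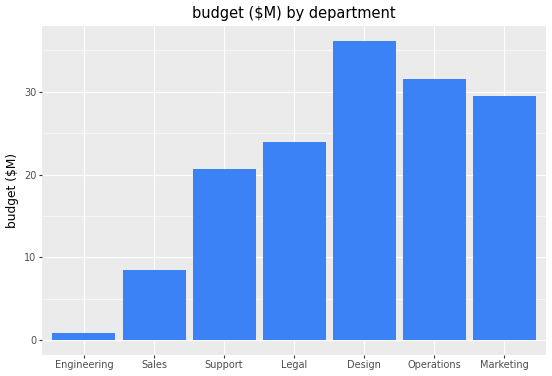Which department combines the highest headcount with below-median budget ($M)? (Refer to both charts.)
Chart 2 median budget ($M) ≈ 25; below-median departments: Engineering, Sales, Support. Among those, Engineering has the highest headcount (≈ 220).

Engineering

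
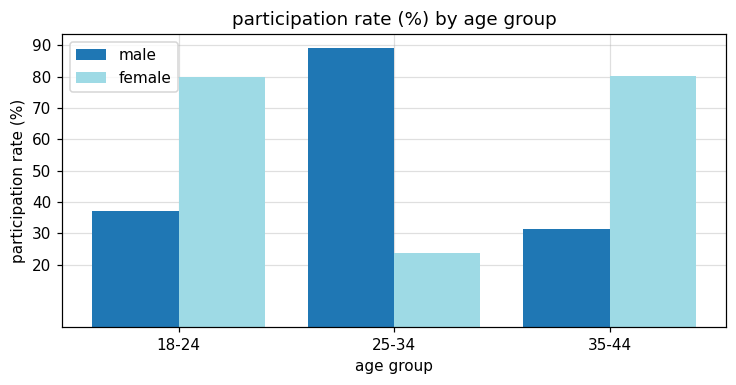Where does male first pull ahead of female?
25-34

18-24: male ≈ 40 vs female ≈ 80 (not yet); 25-34: male ≈ 90 vs female ≈ 20 (first crossover).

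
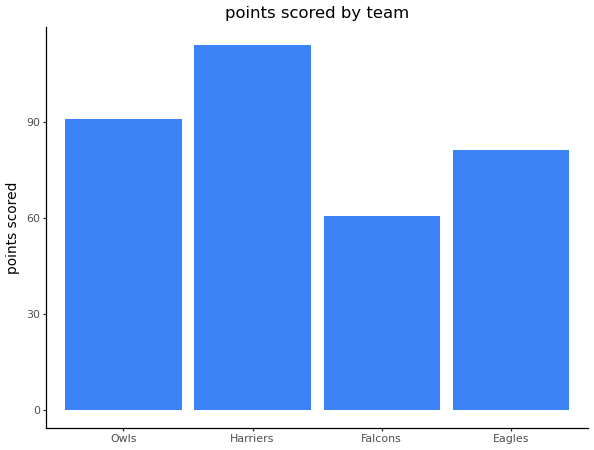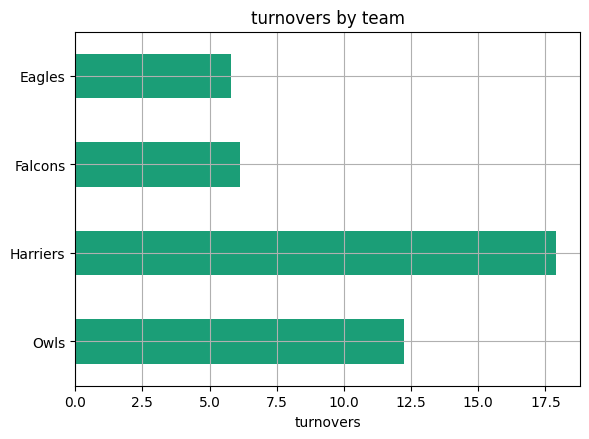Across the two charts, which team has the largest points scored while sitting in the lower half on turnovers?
Chart 2 median turnovers ≈ 10; below-median teams: Falcons, Eagles. Among those, Eagles has the highest points scored (≈ 80).

Eagles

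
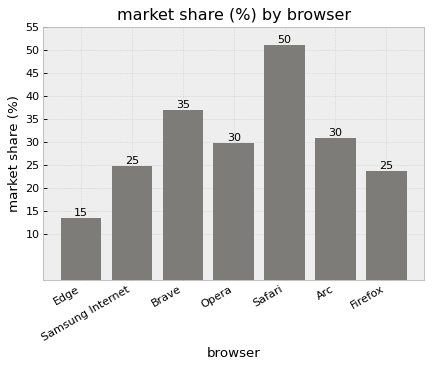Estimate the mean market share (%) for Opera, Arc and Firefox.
(30 + 30 + 25) / 3 ≈ 28.

≈ 28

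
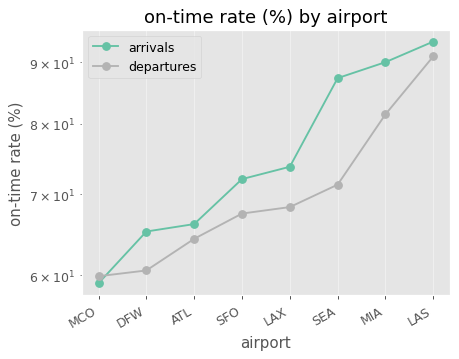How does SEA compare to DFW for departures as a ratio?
SEA ≈ 70, DFW ≈ 60; 70/60 ≈ 1.17.

≈ 1.17×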